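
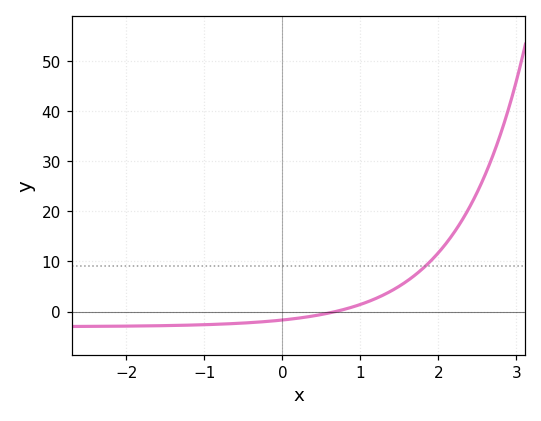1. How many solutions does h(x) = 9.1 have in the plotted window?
1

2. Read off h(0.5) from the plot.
-1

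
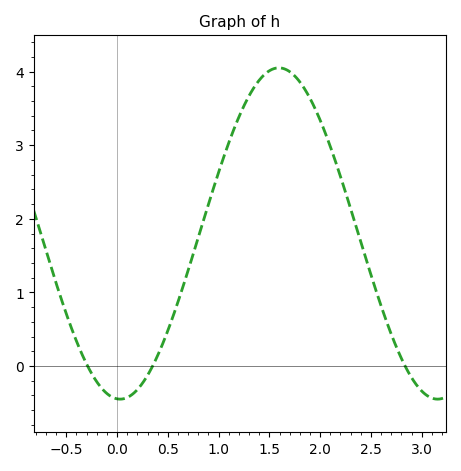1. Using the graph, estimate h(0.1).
-0.4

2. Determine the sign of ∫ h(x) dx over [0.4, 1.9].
positive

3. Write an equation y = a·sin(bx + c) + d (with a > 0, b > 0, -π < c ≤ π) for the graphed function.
y = 2.25sin(2x - 1.6) + 1.8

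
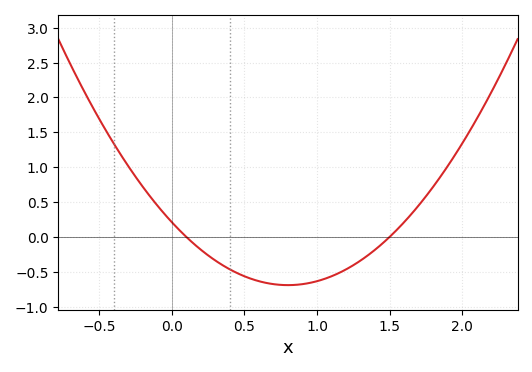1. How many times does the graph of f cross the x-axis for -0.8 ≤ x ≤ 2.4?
2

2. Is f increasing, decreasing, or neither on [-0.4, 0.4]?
decreasing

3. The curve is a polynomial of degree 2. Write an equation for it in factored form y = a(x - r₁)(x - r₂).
y = 1.41(x - 0.1)(x - 1.5)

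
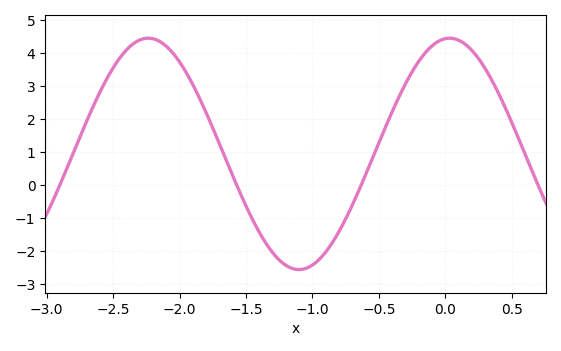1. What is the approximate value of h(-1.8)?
2.2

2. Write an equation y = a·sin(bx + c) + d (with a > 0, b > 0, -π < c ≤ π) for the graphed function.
y = 3.51sin(2.77x + 1.48) + 0.95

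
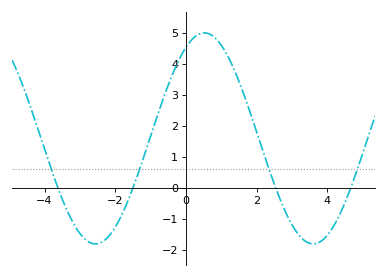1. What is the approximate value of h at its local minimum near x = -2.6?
-1.81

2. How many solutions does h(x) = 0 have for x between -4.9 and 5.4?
4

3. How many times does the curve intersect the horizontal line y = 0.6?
4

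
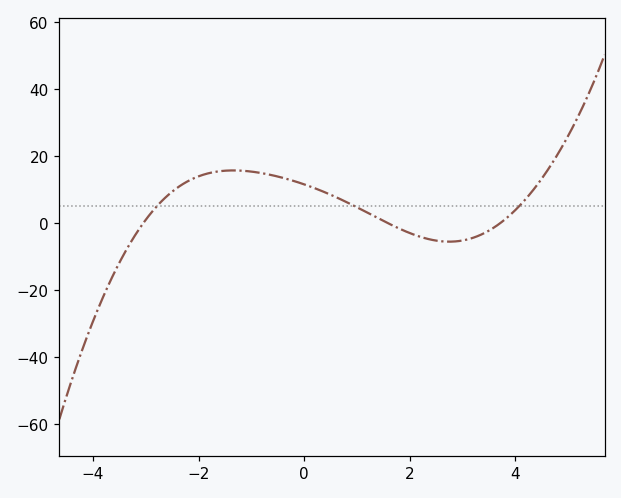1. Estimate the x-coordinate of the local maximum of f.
-1.4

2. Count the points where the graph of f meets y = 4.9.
3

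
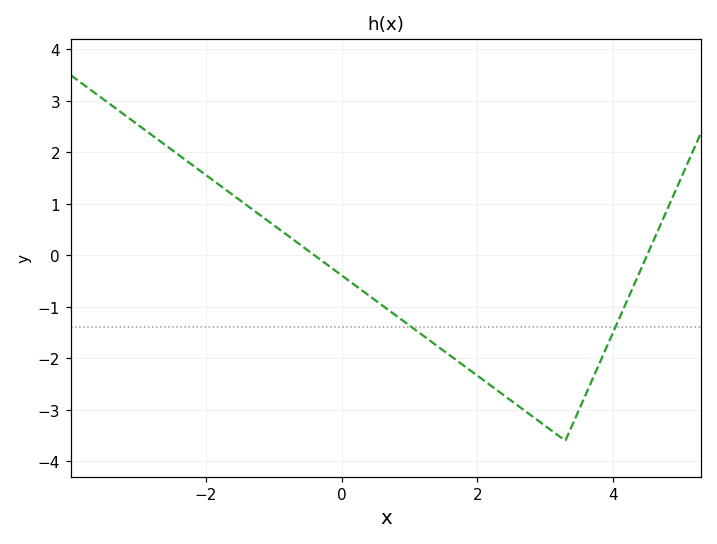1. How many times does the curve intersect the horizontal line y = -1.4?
2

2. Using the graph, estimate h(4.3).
-0.609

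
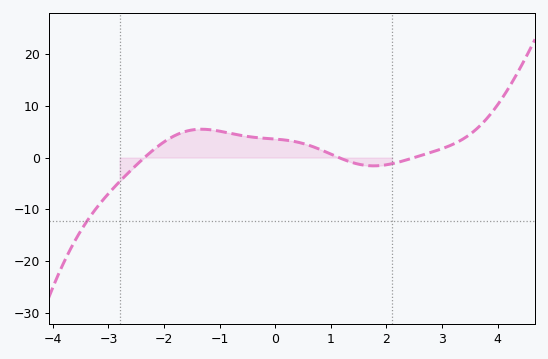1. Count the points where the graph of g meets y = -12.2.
1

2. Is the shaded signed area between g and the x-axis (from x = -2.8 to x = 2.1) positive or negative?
positive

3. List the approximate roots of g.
-2.35, 1.14, 2.5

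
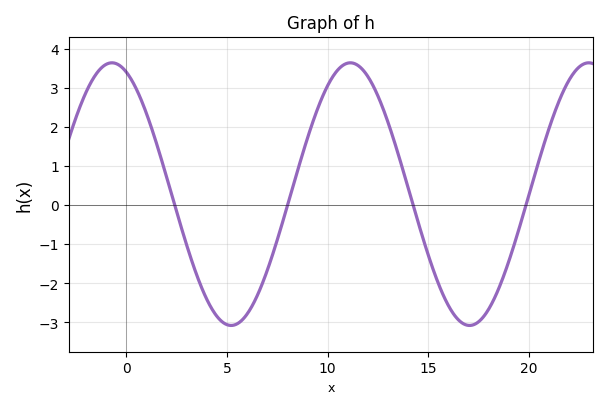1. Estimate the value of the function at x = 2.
0.716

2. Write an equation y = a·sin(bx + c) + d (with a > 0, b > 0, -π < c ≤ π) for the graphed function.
y = 3.36sin(0.53x + 1.95) + 0.28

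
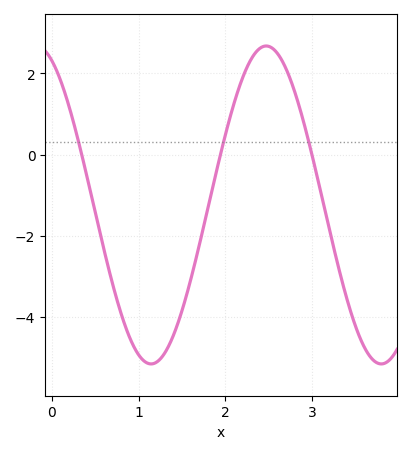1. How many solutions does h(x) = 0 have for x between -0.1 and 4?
3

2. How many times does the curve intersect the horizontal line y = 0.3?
3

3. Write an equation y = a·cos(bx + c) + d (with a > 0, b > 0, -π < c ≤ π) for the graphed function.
y = 3.91cos(2.4x + 0.43) - 1.24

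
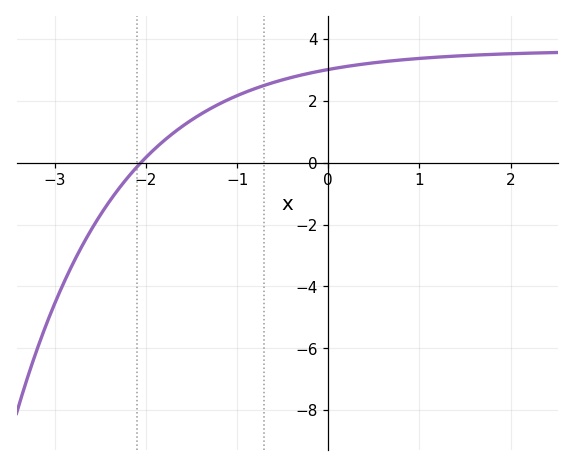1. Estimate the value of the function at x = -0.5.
2.68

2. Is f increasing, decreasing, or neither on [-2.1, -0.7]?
increasing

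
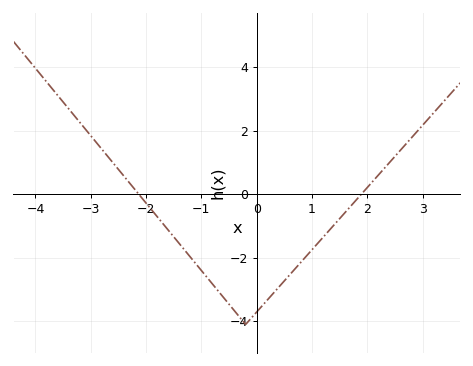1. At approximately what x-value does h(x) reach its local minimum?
-0.201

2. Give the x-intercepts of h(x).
-2.13, 1.89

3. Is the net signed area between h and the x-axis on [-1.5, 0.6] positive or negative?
negative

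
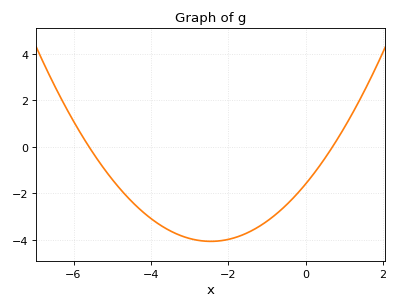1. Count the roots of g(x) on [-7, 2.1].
2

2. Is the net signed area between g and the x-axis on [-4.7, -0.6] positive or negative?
negative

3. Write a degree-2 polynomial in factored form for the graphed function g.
y = 0.41(x + 5.6)(x - 0.7)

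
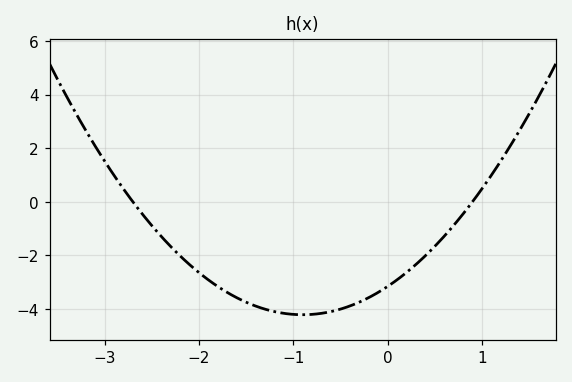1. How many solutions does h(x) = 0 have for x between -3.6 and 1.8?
2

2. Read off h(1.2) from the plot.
1.6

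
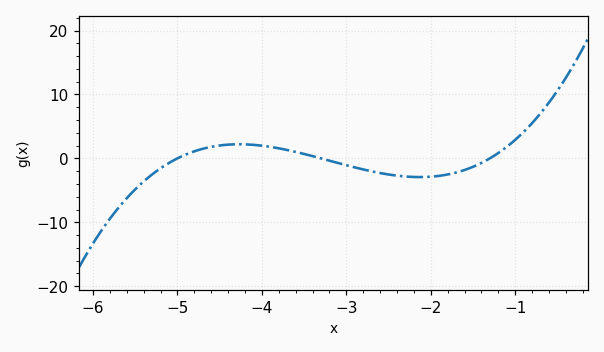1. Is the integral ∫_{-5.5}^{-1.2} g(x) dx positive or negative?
negative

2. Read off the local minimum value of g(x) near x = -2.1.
-2.93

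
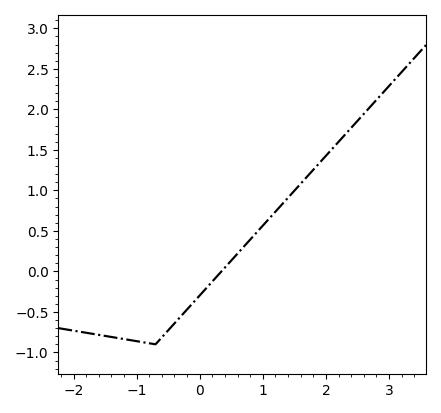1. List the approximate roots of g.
0.344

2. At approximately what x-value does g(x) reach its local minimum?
-0.7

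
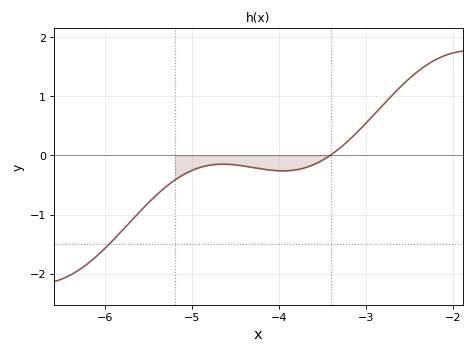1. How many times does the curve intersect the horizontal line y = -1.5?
1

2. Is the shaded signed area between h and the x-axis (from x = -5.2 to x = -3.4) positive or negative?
negative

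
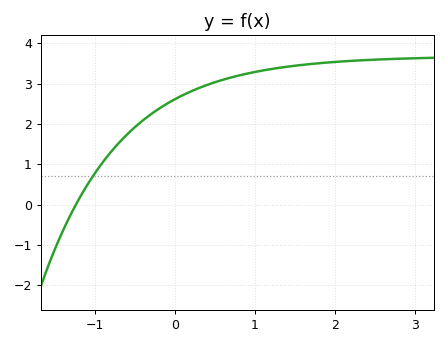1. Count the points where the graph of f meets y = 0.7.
1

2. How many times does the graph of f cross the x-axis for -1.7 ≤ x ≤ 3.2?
1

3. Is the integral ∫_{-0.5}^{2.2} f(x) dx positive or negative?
positive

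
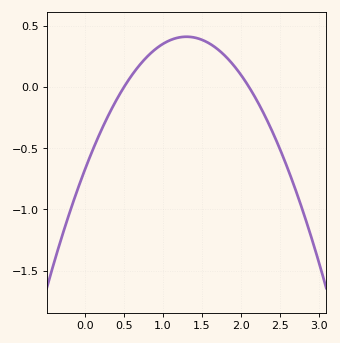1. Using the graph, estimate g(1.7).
0.3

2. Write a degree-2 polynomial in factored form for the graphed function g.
y = -0.64(x - 0.5)(x - 2.1)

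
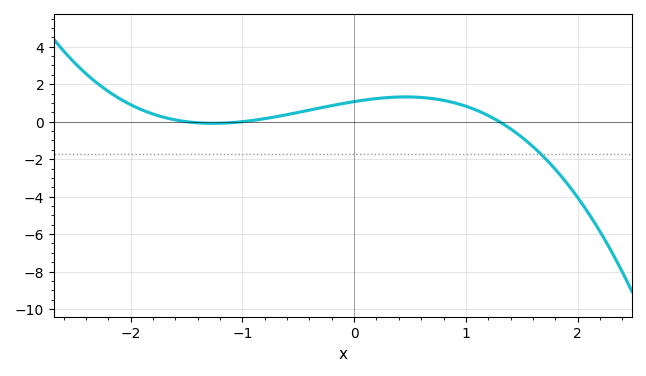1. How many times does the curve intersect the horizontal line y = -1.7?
1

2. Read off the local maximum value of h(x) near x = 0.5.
1.4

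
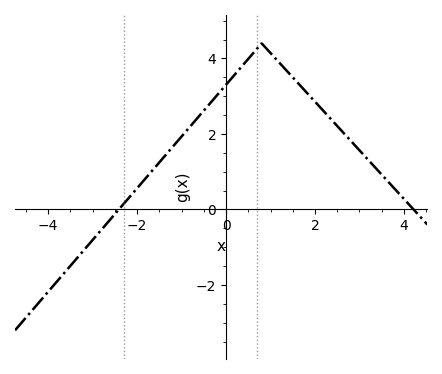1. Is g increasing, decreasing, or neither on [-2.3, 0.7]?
increasing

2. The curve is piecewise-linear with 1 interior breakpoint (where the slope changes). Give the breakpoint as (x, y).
(0.8, 4.4)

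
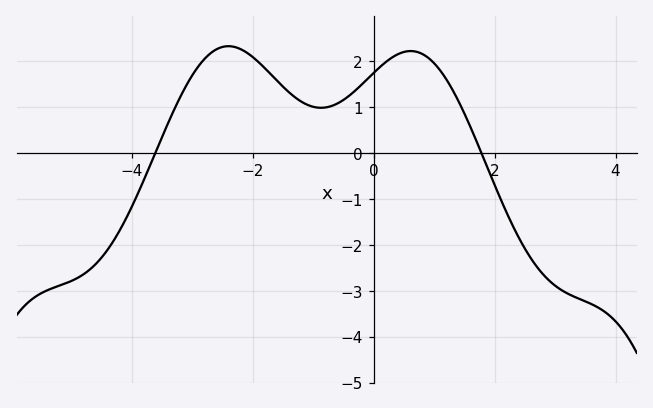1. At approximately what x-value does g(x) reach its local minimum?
-0.8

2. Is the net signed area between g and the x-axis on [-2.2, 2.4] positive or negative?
positive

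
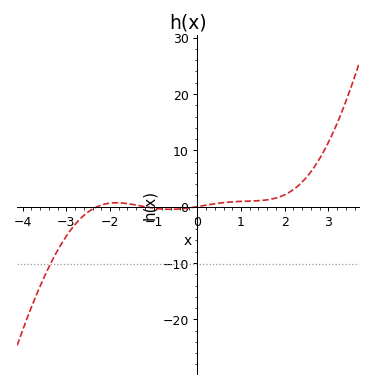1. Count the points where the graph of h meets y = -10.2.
1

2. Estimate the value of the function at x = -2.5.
-1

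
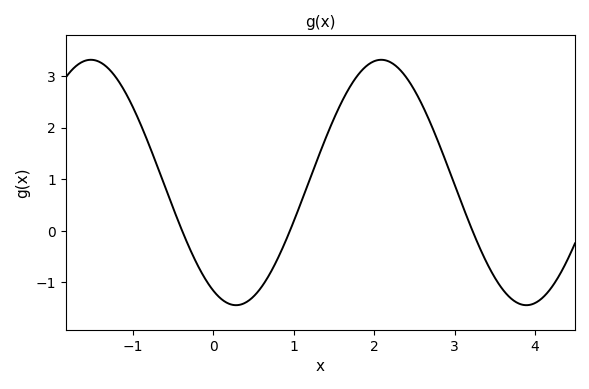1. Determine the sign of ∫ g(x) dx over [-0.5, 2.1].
positive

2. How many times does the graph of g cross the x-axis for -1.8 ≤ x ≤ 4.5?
3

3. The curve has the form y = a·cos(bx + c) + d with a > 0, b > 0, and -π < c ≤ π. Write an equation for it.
y = 2.38cos(1.74x + 2.65) + 0.94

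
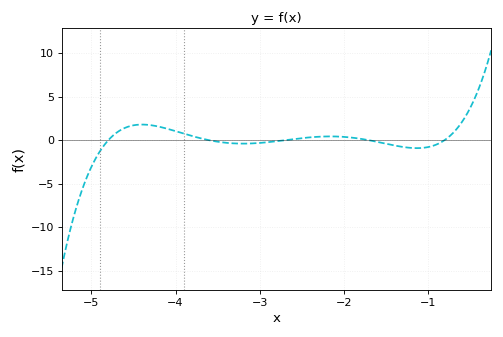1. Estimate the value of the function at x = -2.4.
0.5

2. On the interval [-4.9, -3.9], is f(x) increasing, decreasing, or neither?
neither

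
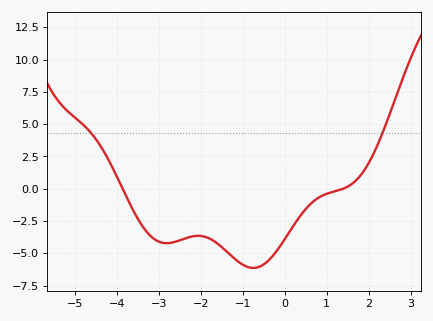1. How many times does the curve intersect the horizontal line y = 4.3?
2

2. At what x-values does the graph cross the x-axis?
-3.86, 1.39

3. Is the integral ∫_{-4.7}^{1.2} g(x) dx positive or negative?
negative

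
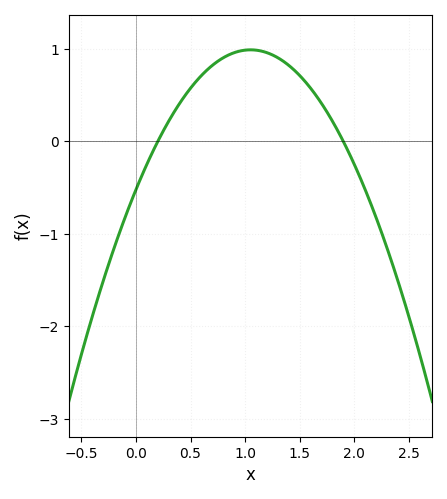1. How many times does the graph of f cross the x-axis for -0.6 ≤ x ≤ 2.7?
2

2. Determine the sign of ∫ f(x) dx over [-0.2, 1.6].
positive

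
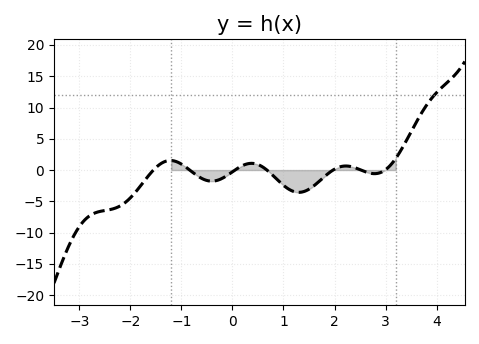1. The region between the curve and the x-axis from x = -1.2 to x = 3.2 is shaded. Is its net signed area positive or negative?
negative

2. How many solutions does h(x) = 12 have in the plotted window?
1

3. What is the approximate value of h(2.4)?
0.5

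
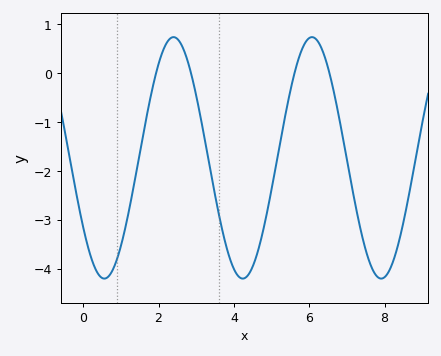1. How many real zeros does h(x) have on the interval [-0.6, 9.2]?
4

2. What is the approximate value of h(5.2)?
-1.5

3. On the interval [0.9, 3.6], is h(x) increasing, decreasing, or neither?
neither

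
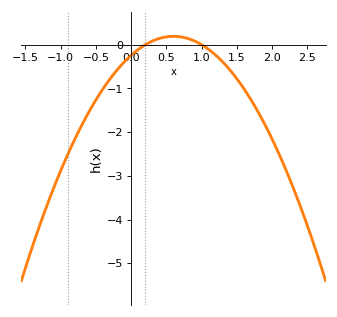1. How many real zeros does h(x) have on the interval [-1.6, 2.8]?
2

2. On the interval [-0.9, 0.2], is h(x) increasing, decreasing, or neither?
increasing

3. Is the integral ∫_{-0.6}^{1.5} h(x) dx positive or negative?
negative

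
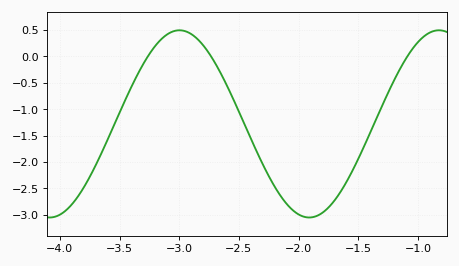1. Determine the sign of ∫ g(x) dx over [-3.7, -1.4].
negative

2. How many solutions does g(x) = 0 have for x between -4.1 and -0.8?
3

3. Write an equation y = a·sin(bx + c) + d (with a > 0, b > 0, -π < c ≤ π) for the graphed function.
y = 1.77sin(2.9x - 2.3) - 1.28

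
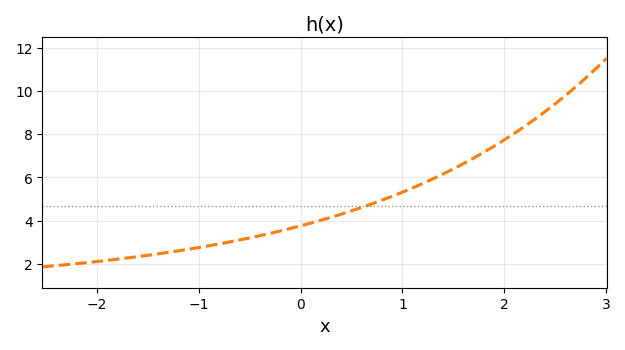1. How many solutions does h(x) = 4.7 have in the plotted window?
1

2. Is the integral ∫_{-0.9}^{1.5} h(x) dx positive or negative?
positive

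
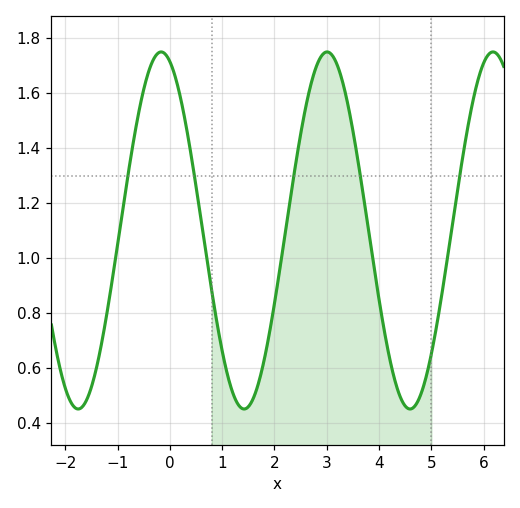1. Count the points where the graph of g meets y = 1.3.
5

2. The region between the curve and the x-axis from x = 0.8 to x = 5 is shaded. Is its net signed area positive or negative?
positive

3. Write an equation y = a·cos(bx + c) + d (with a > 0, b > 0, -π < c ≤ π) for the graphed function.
y = 0.65cos(2x + 0.33) + 1.1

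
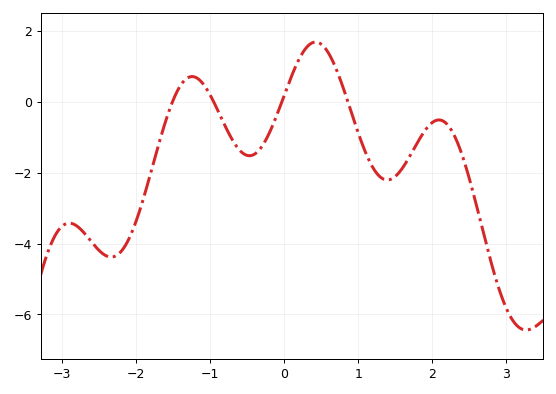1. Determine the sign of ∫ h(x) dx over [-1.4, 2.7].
negative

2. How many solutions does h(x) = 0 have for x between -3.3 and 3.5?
4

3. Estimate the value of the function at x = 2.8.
-4.58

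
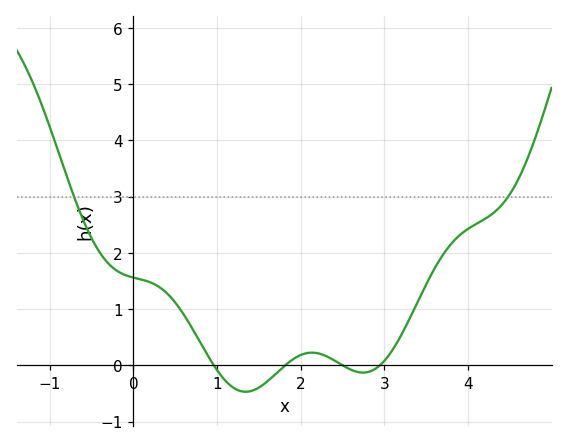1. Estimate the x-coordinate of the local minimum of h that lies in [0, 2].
1.3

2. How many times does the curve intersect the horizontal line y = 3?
2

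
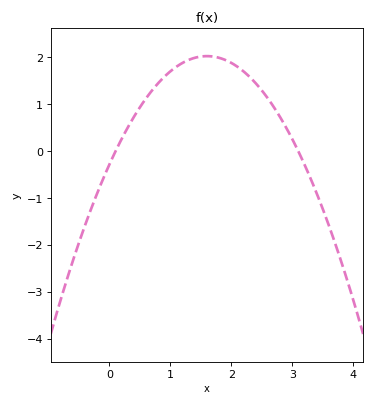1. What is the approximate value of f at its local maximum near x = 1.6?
2.03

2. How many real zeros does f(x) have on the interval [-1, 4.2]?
2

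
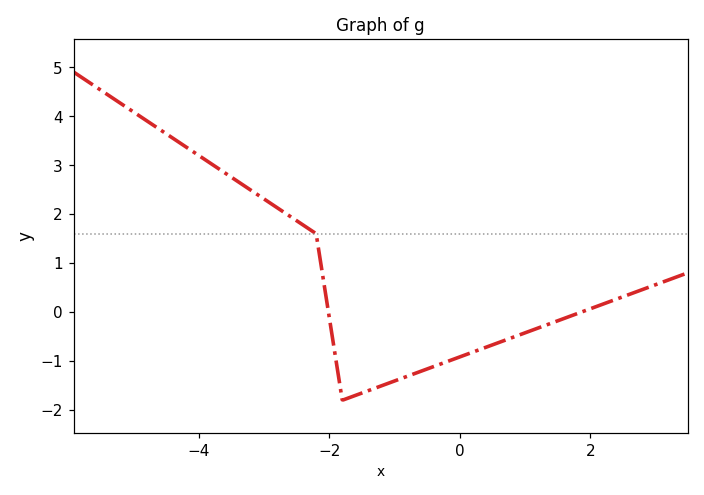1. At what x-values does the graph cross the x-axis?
-2, 1.8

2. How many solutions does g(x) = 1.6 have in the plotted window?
1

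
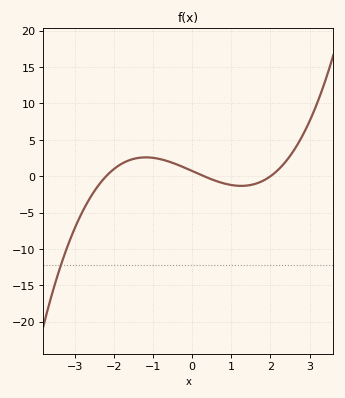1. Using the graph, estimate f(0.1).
0.472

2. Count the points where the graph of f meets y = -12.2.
1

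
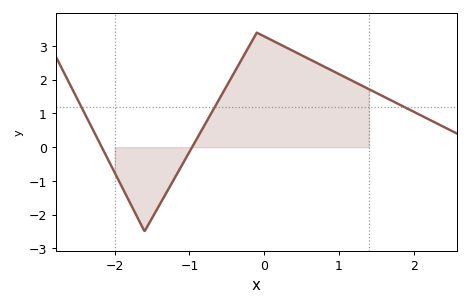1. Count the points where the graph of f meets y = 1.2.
3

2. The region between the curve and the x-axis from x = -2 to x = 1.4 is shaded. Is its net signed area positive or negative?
positive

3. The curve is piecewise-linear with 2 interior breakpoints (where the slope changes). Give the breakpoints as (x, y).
(-1.6, -2.5); (-0.1, 3.4)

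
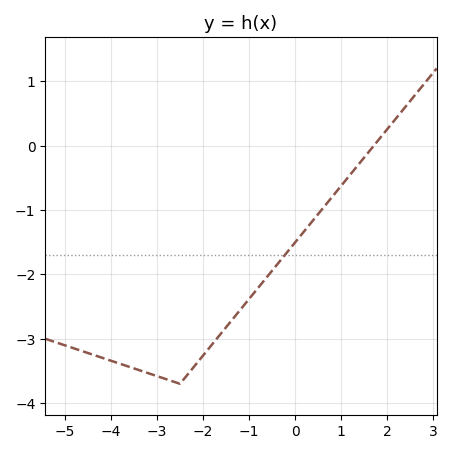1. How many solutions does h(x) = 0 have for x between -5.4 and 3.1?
1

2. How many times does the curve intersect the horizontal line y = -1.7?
1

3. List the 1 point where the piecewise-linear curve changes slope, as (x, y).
(-2.5, -3.7)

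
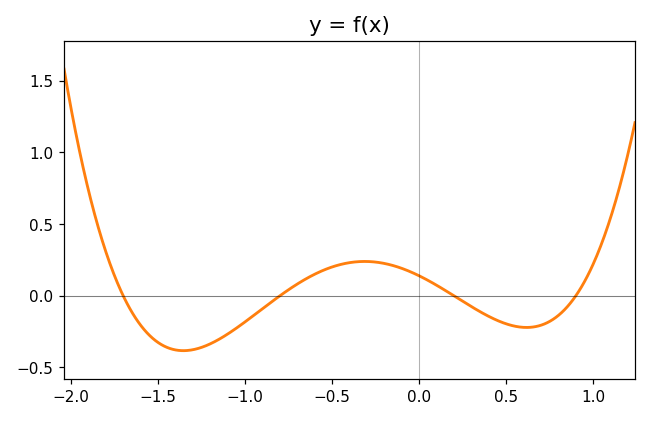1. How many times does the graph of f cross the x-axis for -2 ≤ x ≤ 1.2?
4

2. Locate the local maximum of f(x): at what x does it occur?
-0.3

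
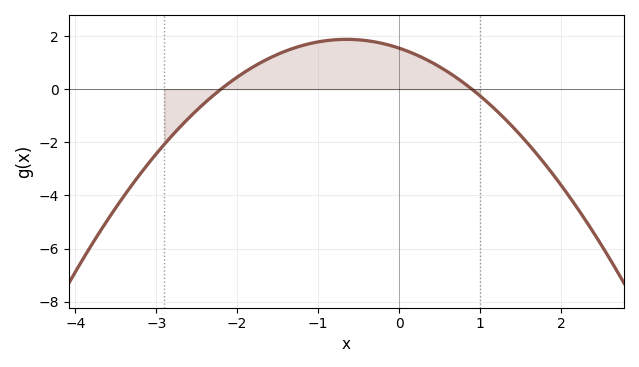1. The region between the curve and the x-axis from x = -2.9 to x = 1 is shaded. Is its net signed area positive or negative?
positive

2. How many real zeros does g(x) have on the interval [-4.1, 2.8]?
2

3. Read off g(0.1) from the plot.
1.4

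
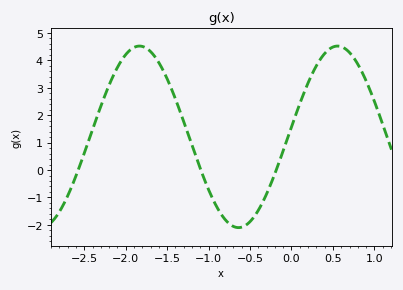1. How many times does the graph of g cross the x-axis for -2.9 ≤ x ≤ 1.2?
3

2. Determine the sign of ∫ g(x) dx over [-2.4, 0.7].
positive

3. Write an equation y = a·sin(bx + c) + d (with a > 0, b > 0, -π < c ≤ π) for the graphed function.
y = 3.31sin(2.6x + 0.11) + 1.21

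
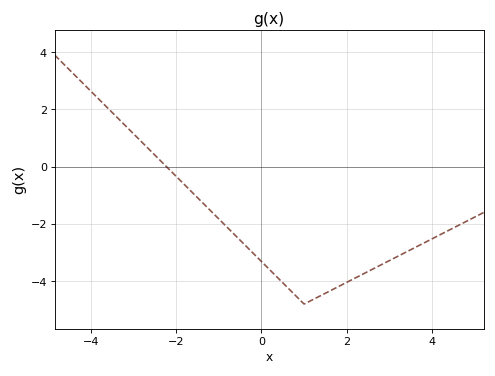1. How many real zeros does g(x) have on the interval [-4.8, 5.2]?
1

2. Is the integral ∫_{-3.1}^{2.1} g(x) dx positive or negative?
negative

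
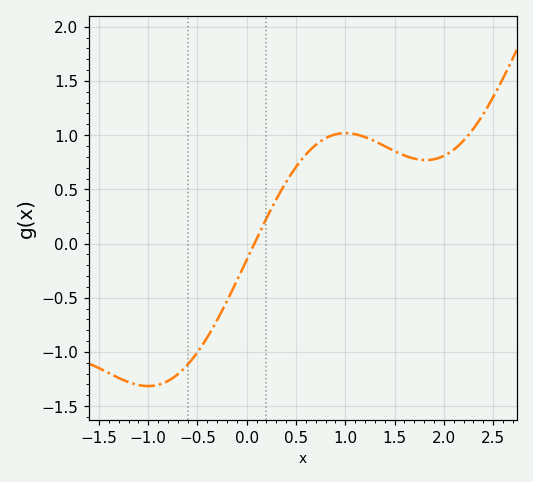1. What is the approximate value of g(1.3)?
0.95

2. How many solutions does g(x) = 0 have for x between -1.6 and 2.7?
1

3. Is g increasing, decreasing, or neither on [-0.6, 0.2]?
increasing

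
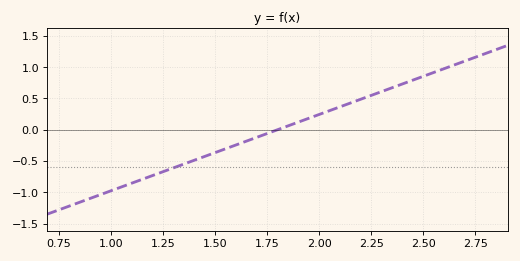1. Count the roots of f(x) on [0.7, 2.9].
1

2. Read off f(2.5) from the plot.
0.854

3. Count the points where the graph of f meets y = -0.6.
1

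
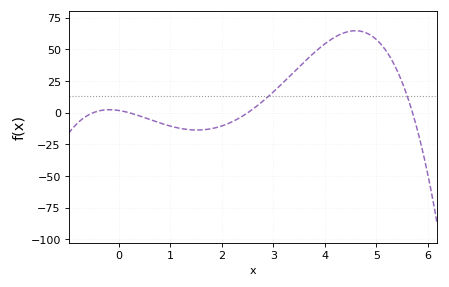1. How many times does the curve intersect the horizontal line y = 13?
2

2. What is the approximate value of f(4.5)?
64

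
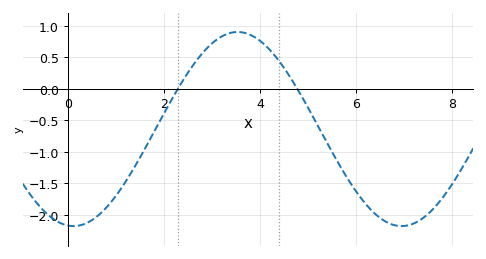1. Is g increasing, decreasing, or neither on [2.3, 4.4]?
neither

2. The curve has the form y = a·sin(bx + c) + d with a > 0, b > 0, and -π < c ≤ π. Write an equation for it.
y = 1.54sin(0.92x - 1.68) - 0.64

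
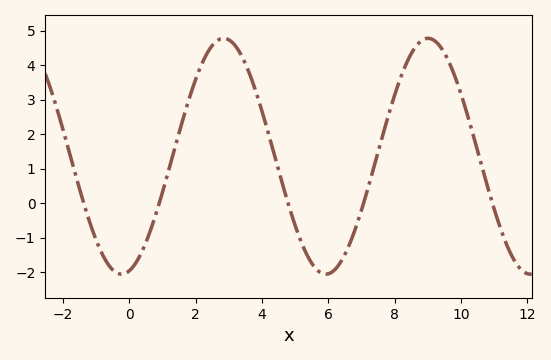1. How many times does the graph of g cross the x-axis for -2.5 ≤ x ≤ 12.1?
5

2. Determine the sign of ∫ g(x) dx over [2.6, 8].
positive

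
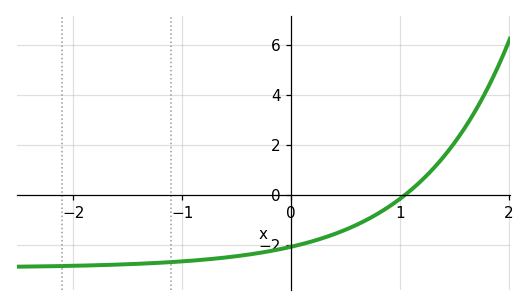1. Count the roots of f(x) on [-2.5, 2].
1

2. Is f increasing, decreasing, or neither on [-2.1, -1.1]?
increasing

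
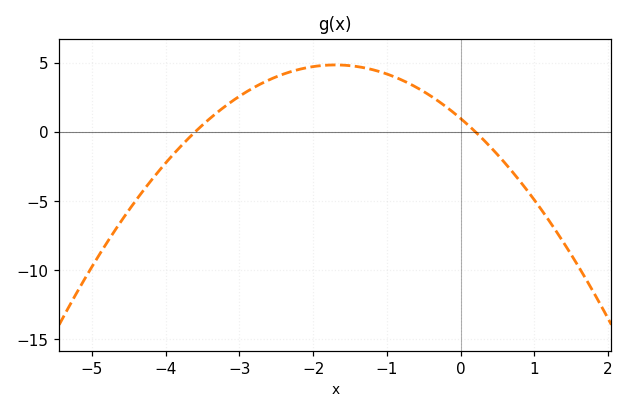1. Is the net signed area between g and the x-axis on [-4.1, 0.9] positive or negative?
positive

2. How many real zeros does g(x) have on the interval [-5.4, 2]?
2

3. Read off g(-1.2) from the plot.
4.5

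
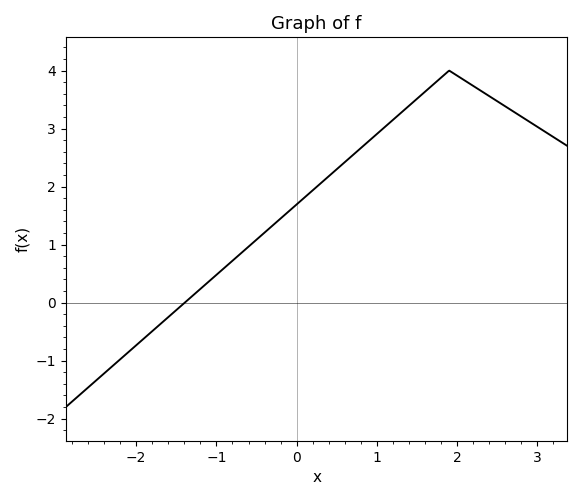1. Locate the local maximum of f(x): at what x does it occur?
1.9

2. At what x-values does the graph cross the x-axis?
-1.39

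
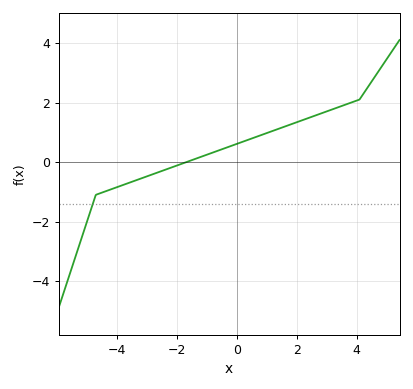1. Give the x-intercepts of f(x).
-1.6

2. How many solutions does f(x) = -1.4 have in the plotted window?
1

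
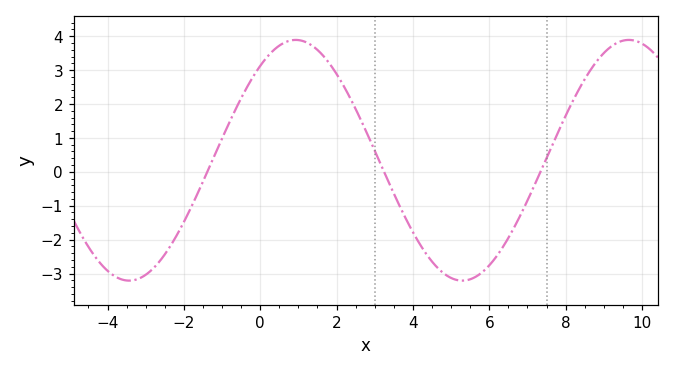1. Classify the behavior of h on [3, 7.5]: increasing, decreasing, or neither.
neither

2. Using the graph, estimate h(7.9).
1.41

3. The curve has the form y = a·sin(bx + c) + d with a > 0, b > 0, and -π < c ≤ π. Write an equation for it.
y = 3.55sin(0.72x + 0.902) + 0.34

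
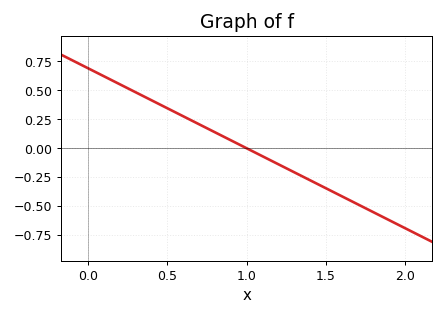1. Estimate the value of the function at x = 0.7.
0.2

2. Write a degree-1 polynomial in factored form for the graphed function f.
y = -0.69(x - 1)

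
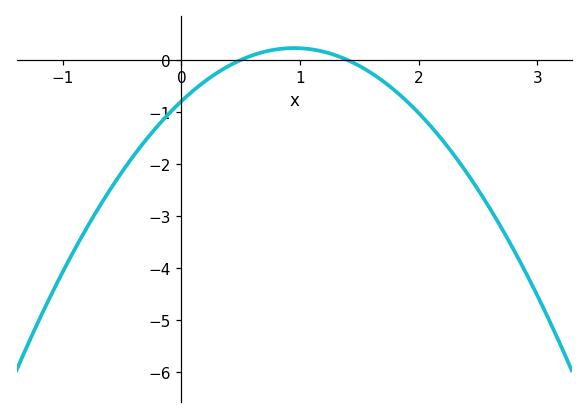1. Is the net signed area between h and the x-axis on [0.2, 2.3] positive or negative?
negative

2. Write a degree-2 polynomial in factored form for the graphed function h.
y = -1.13(x - 0.5)(x - 1.4)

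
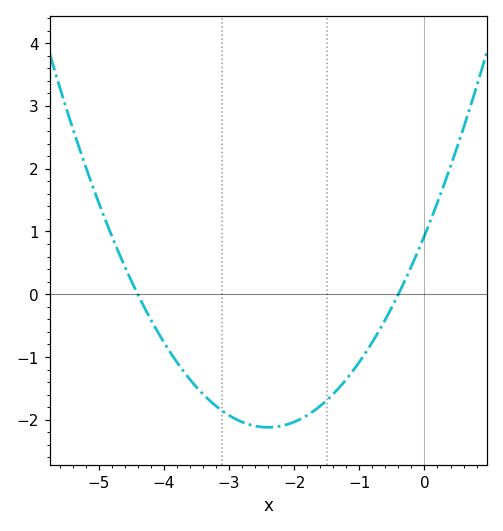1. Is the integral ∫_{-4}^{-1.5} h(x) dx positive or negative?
negative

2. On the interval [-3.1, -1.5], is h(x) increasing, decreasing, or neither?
neither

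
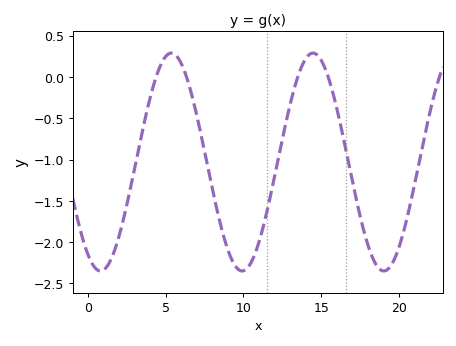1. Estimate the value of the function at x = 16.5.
-0.807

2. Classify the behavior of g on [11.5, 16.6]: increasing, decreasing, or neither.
neither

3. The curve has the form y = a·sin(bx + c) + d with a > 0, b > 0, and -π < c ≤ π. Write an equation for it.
y = 1.32sin(0.69x - 2.13) - 1.03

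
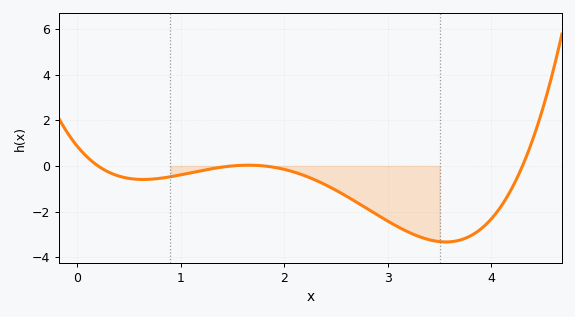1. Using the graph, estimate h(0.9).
-0.4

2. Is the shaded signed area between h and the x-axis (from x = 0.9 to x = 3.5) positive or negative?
negative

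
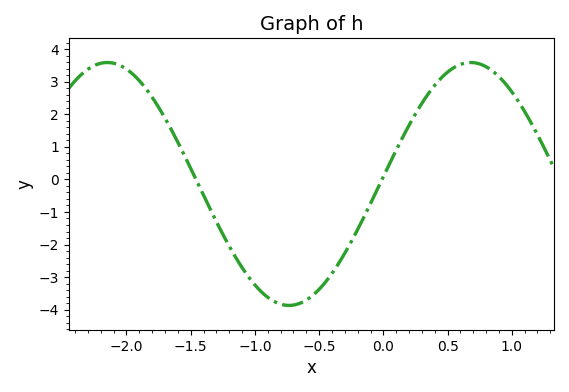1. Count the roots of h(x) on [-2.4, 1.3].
2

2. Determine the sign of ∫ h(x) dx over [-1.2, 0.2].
negative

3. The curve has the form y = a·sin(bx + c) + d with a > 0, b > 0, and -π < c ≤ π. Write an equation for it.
y = 3.73sin(2.2x + 0.06) - 0.14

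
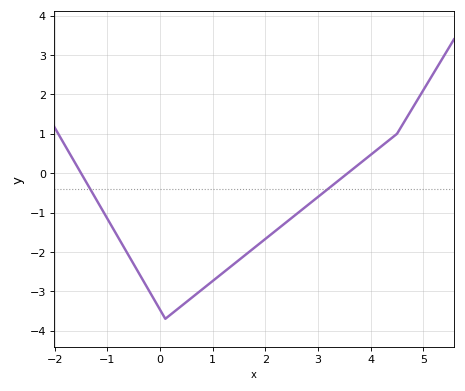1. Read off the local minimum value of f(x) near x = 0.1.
-3.7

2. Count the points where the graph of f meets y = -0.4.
2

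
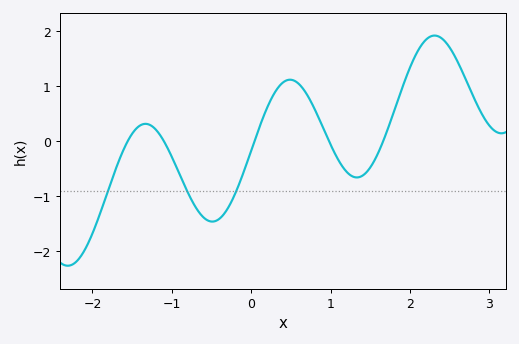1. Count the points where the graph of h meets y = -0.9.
3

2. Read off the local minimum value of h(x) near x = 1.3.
-0.663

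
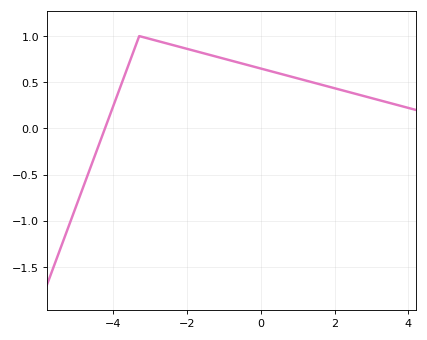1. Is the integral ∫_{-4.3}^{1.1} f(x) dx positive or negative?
positive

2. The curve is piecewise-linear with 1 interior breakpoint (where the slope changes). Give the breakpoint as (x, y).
(-3.3, 1)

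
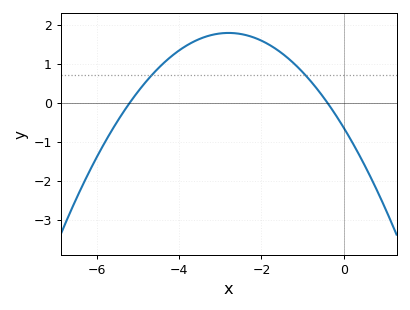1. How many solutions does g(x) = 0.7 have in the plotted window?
2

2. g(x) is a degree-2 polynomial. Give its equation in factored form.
y = -0.31(x + 5.2)(x + 0.4)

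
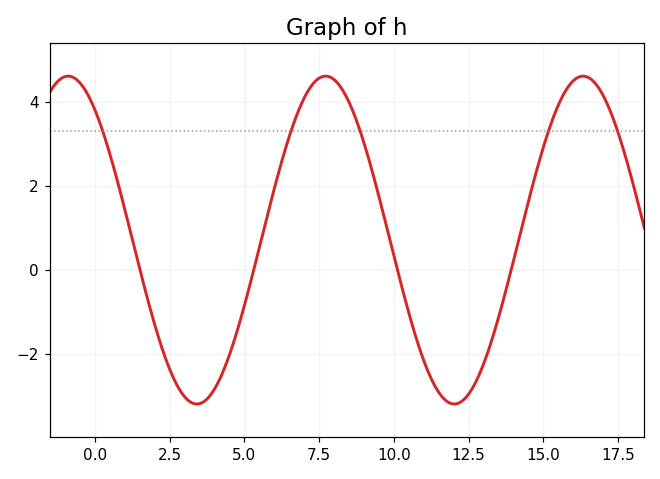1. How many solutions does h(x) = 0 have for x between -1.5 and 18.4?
4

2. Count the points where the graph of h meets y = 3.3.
5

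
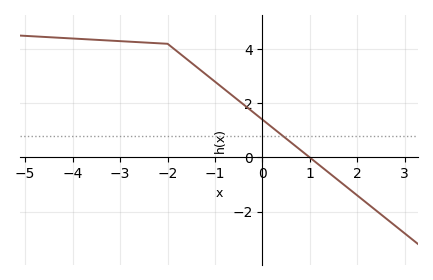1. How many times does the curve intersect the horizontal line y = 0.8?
1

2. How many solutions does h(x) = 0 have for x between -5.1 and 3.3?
1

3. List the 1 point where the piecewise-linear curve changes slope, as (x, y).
(-2, 4.2)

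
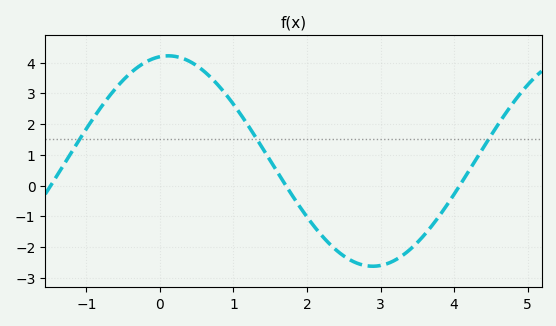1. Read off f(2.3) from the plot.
-1.9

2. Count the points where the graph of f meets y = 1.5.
3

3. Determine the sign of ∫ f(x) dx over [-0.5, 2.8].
positive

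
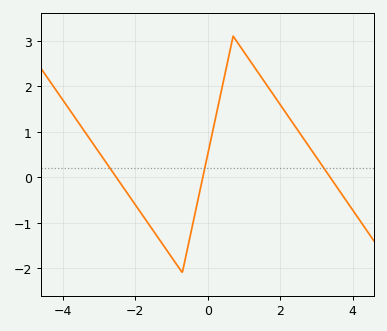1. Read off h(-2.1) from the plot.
-0.489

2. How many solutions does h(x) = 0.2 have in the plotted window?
3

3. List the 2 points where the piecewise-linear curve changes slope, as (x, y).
(-0.7, -2.1); (0.7, 3.1)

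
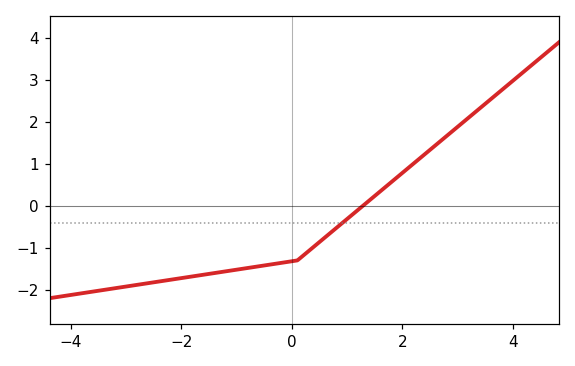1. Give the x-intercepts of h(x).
1.28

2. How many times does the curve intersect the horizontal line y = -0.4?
1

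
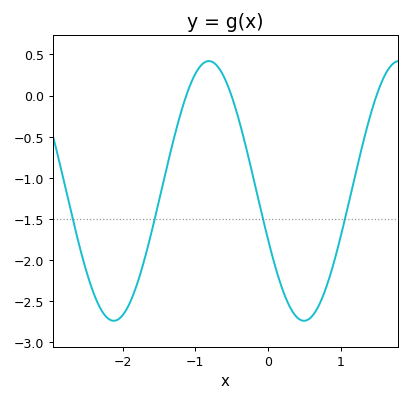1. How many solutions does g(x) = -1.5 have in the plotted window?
4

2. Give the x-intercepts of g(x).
-1.12, -0.502, 1.49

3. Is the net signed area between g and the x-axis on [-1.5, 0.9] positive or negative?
negative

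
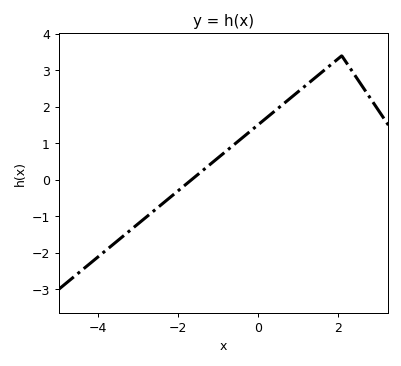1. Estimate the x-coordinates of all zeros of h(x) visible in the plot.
-1.67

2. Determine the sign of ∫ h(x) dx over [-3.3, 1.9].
positive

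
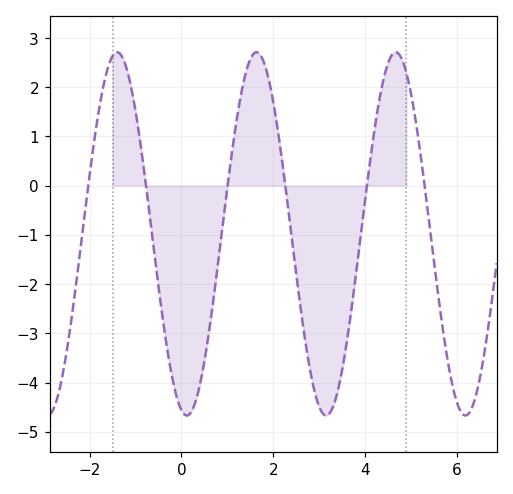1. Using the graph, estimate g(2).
1.7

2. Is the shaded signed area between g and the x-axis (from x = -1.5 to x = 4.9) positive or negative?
negative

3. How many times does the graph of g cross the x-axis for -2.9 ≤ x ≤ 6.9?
6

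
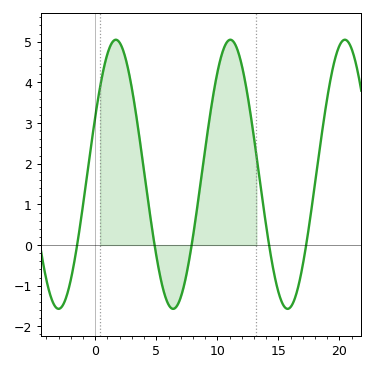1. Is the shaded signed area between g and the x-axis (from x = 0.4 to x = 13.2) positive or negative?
positive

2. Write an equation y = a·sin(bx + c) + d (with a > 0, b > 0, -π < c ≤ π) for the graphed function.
y = 3.31sin(0.67x + 0.442) + 1.74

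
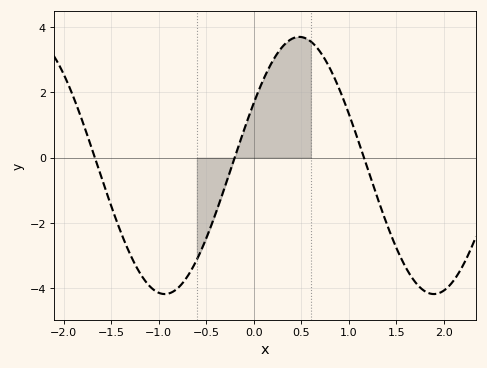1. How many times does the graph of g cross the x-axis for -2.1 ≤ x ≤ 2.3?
3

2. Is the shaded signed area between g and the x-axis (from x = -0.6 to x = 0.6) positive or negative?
positive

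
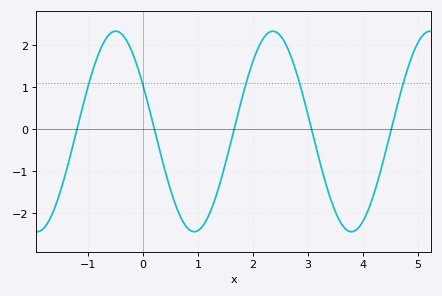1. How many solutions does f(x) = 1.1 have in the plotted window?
5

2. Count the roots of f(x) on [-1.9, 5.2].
5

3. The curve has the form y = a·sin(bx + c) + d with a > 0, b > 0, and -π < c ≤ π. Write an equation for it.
y = 2.38sin(2.2x + 2.7) - 0.06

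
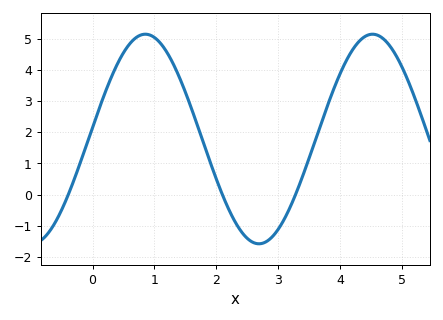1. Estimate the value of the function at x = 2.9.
-1.37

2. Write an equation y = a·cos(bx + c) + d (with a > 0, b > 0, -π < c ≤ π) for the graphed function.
y = 3.36cos(1.71x - 1.46) + 1.78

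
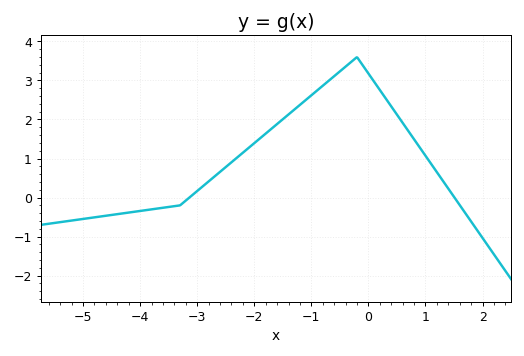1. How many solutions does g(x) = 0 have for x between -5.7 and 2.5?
2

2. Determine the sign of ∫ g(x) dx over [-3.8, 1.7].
positive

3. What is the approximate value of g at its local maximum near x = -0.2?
3.6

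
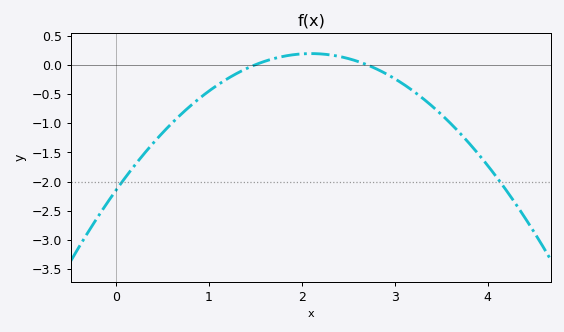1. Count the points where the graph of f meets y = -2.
2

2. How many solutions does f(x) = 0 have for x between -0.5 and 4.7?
2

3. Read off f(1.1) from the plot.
-0.35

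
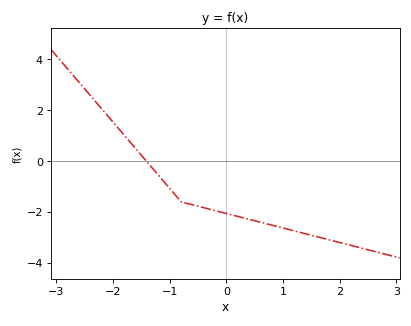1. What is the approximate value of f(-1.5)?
0.2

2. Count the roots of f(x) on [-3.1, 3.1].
1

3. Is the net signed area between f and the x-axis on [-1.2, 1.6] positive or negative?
negative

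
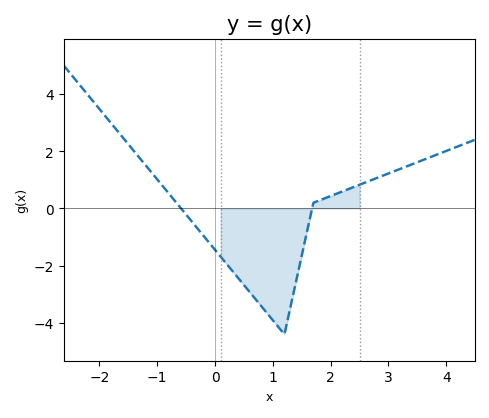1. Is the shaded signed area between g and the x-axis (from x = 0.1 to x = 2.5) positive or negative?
negative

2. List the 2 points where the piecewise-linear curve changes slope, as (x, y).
(1.2, -4.4); (1.7, 0.2)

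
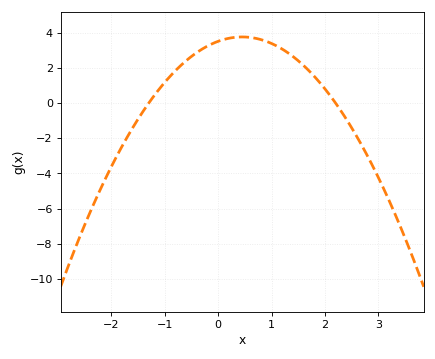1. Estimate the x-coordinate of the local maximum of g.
0.5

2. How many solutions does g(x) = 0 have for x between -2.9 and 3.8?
2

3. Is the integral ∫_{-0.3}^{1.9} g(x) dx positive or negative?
positive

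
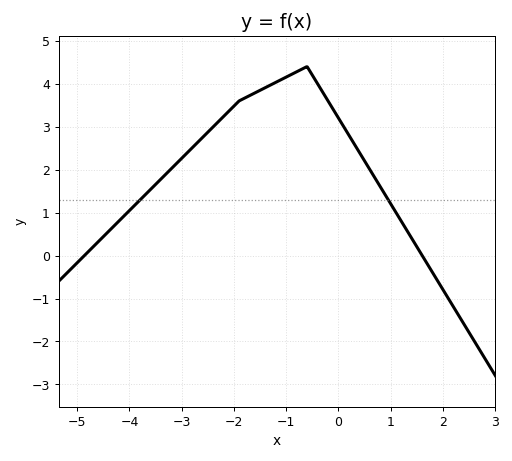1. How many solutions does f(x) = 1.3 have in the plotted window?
2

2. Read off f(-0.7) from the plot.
4.3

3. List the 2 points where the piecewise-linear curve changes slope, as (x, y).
(-1.9, 3.6); (-0.6, 4.4)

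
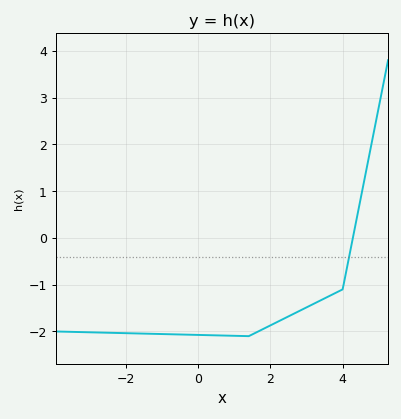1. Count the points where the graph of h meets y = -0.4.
1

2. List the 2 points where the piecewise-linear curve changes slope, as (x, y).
(1.4, -2.1); (4, -1.1)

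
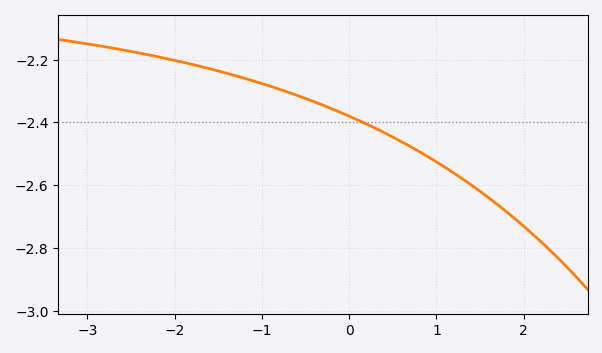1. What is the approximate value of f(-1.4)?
-2.24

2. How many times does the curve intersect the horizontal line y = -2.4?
1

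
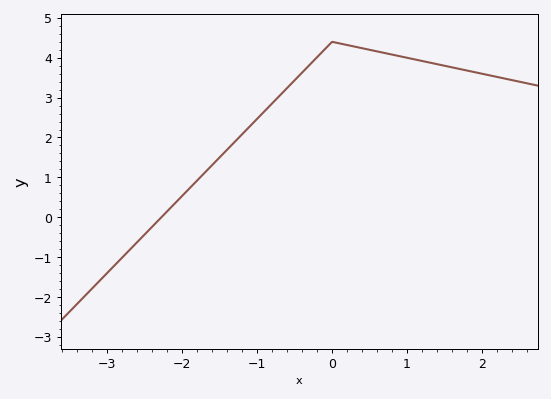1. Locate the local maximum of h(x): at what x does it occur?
-0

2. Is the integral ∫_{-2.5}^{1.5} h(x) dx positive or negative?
positive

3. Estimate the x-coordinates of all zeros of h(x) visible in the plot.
-2.27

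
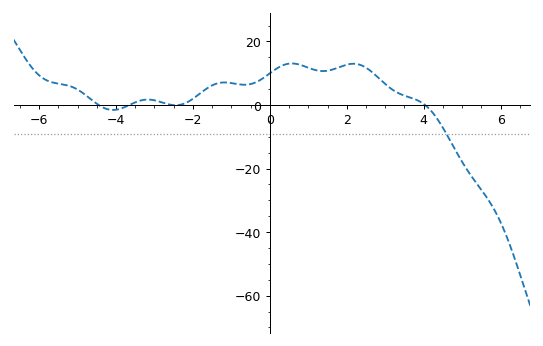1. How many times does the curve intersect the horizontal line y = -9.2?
1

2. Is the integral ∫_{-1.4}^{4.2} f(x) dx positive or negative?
positive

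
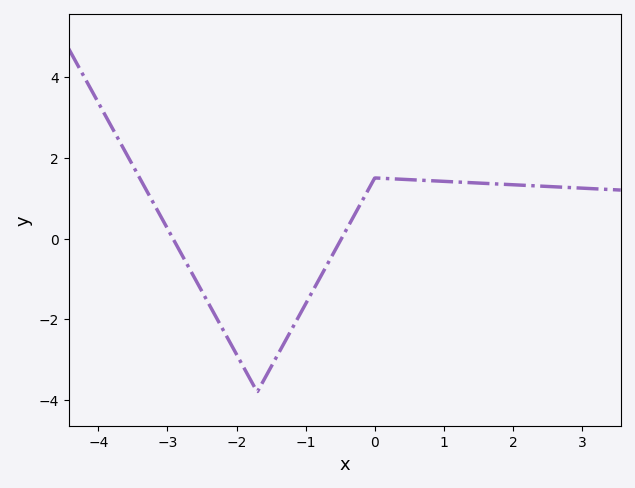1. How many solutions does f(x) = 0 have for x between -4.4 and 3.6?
2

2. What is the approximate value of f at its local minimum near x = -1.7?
-3.8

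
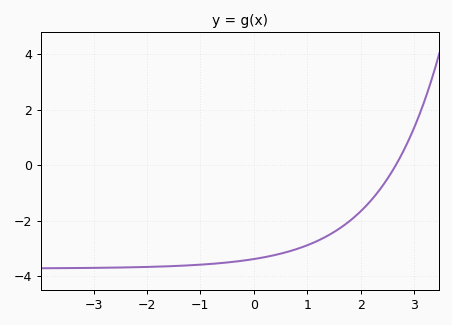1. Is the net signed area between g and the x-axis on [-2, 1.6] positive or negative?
negative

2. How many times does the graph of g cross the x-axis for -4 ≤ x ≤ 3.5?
1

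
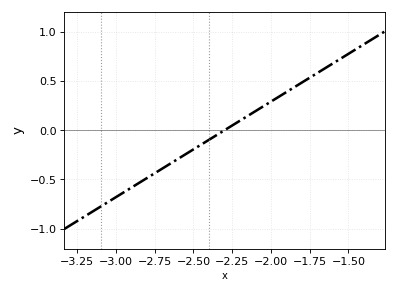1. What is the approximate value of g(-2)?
0.291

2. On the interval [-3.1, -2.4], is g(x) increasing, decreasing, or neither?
increasing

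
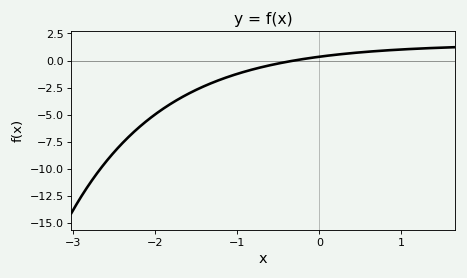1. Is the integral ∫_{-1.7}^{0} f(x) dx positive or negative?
negative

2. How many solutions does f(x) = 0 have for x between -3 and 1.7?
1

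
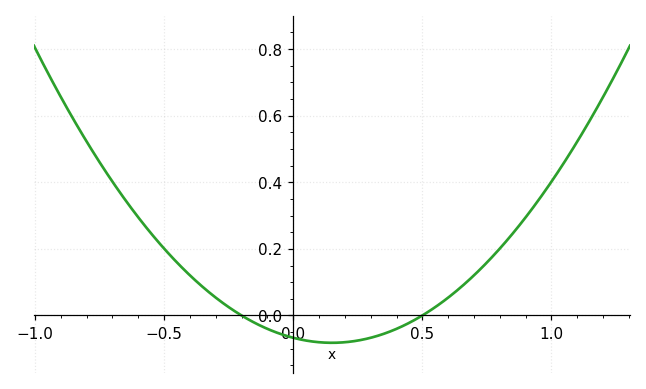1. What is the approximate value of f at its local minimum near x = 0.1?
-0.082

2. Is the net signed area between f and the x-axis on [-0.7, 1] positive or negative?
positive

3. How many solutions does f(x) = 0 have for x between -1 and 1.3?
2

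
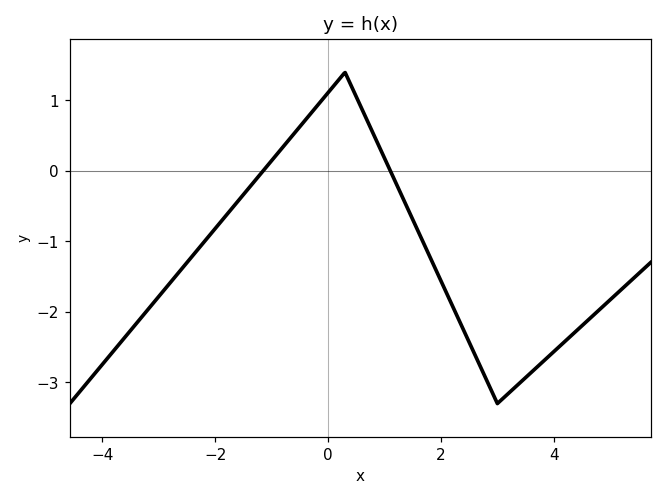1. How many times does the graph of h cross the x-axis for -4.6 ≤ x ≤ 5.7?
2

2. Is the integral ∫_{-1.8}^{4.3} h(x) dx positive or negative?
negative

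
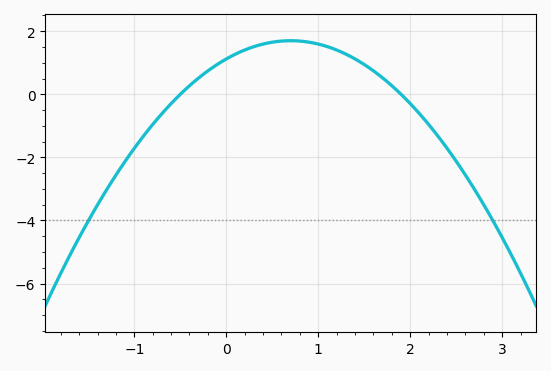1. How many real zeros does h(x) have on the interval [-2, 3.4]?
2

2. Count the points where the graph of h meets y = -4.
2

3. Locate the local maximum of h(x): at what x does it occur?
0.7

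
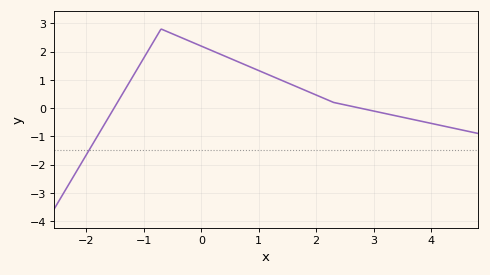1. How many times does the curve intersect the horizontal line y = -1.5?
1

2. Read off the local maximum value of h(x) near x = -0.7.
2.8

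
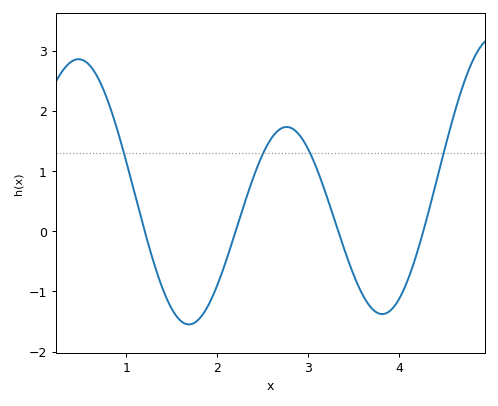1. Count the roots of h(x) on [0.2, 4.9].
4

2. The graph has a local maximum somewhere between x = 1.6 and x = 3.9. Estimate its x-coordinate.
2.8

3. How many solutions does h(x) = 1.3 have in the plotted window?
4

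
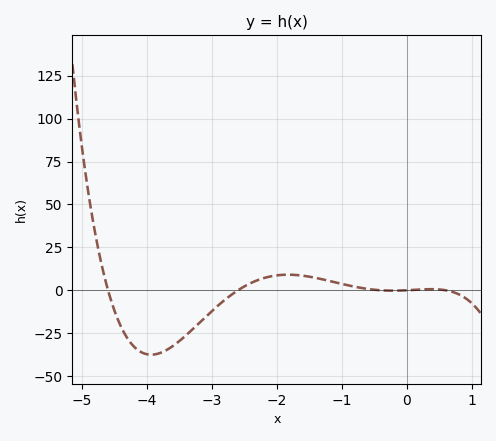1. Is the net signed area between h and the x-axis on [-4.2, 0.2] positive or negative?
negative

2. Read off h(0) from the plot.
0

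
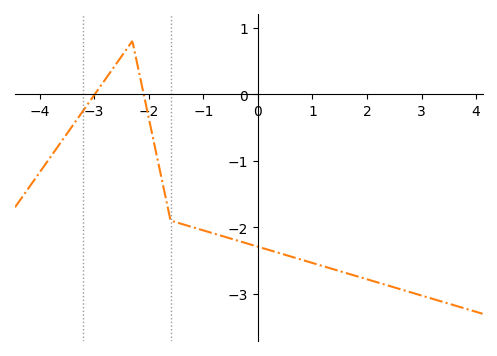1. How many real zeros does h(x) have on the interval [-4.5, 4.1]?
2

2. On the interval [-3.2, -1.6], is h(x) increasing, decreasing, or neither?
neither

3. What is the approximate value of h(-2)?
-0.4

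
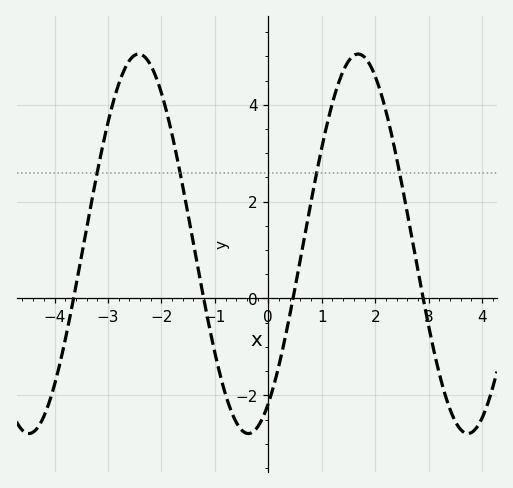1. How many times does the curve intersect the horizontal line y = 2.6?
4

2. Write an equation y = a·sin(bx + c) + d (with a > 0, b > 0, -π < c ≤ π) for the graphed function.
y = 3.92sin(1.53x - 1) + 1.13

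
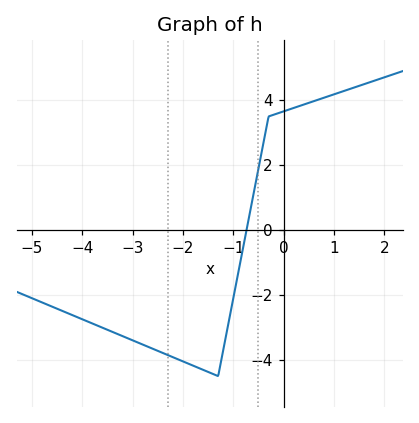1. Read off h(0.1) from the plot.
3.71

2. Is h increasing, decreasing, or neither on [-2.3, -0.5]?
neither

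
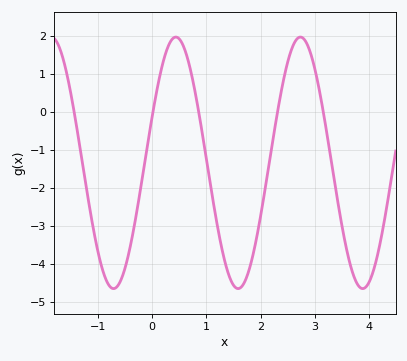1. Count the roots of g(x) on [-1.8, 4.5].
5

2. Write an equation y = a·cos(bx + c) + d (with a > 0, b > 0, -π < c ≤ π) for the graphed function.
y = 3.3cos(2.74x - 1.2) - 1.34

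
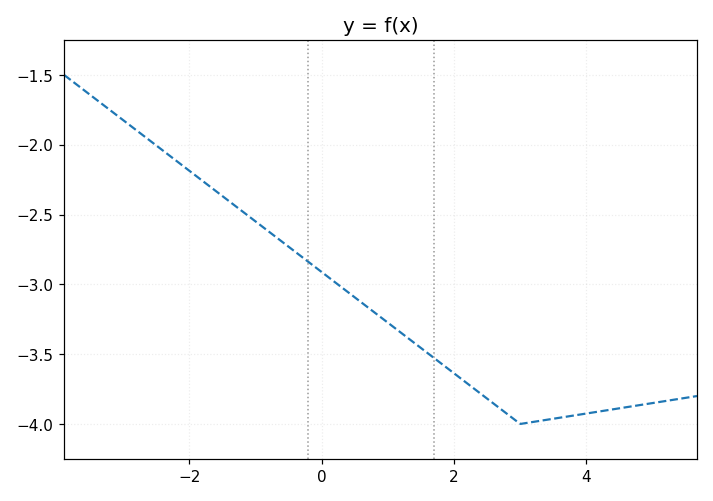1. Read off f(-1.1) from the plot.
-2.51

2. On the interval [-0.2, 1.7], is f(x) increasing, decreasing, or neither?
decreasing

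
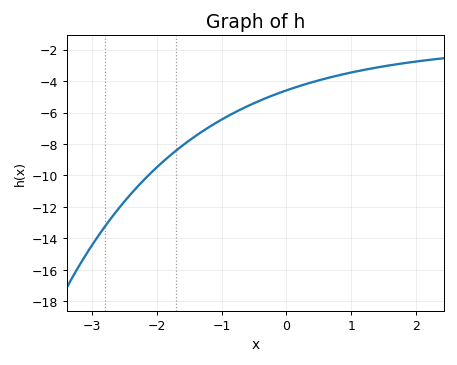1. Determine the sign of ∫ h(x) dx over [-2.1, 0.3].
negative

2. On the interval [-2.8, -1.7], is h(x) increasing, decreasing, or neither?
increasing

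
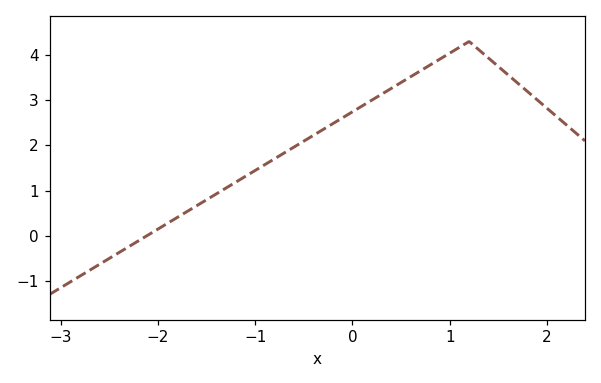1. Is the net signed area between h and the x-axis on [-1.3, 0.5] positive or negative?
positive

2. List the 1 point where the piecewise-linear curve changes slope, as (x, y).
(1.2, 4.3)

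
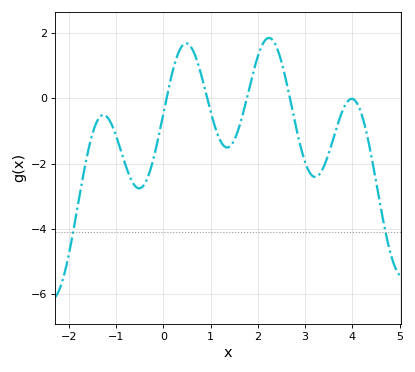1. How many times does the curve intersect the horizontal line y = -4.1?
2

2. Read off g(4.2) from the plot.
-0.512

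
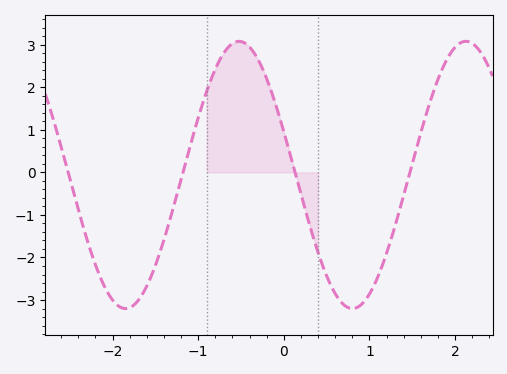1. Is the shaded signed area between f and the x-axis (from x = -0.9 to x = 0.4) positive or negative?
positive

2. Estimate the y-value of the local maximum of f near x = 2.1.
3.08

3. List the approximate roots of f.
-2.52, -1.18, 0.131, 1.47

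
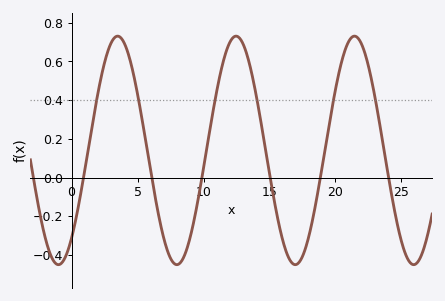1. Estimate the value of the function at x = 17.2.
-0.44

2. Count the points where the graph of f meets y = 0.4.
6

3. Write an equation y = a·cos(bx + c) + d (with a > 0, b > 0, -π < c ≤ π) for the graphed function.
y = 0.59cos(0.7x - 2.4) + 0.14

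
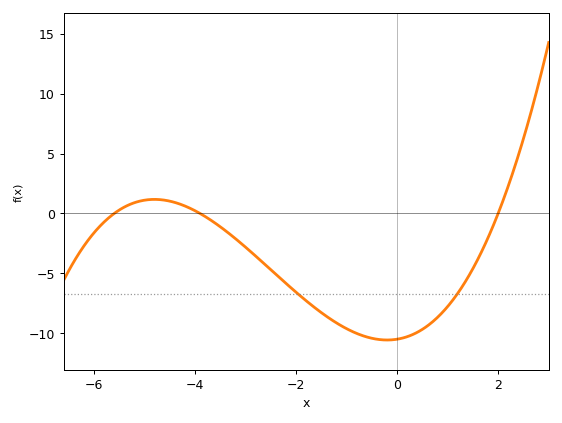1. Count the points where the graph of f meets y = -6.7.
2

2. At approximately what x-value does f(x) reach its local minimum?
-0.197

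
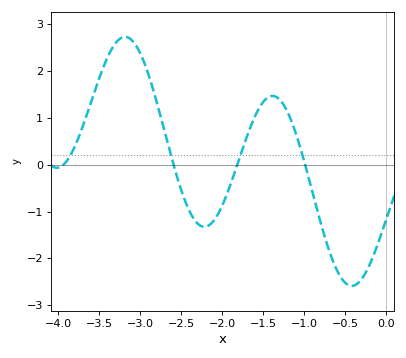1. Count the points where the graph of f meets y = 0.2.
4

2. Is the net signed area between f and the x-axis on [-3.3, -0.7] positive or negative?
positive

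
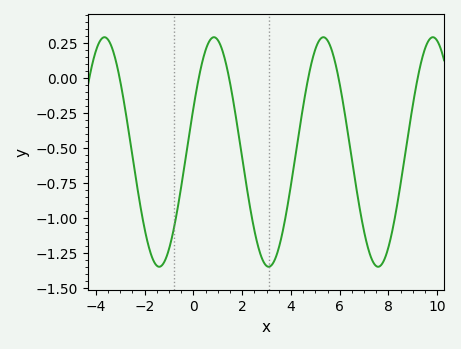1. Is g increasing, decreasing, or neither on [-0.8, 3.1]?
neither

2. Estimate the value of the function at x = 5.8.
0.12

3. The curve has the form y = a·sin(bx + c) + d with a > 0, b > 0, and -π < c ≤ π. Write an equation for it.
y = 0.82sin(1.4x + 0.39) - 0.53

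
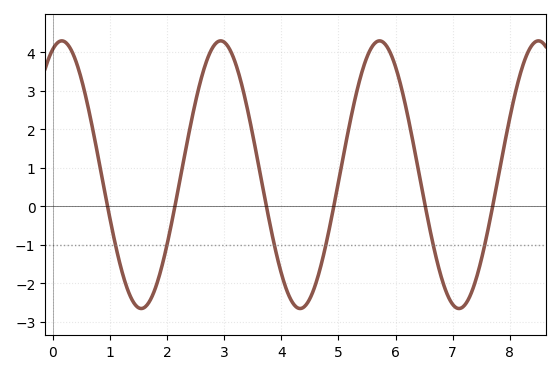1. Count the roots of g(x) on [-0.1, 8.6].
6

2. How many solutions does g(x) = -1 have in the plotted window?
6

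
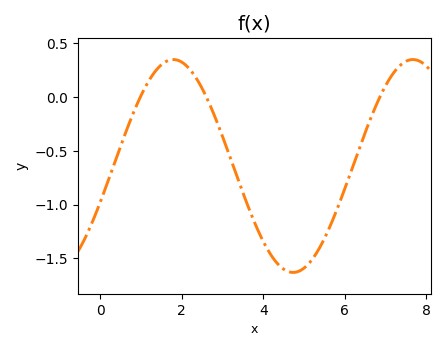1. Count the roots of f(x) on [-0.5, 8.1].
3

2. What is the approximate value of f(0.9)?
-0.05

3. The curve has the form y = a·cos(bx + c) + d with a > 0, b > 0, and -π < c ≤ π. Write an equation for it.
y = 0.99cos(1.1x - 1.9) - 0.64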